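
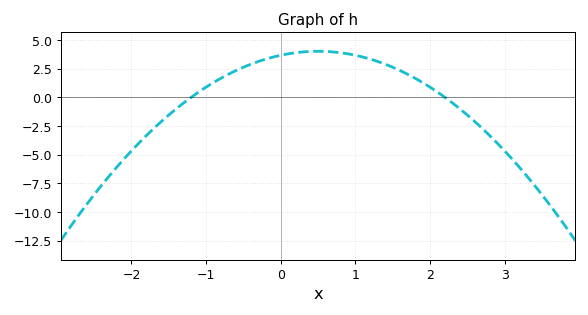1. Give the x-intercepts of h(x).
-1.2, 2.2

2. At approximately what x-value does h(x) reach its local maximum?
0.5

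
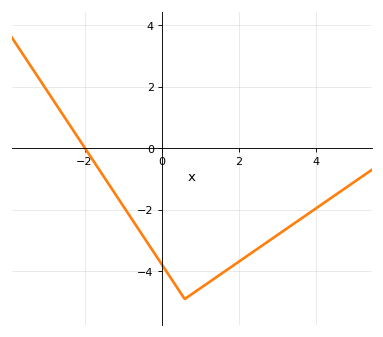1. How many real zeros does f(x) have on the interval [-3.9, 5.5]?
1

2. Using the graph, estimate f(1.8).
-3.86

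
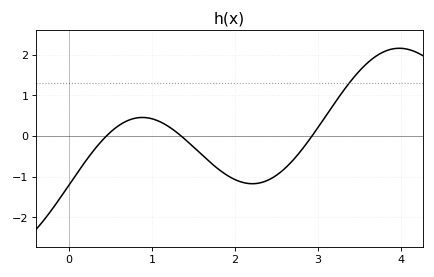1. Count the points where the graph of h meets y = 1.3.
1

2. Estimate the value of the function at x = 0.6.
0.255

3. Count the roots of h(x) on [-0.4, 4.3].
3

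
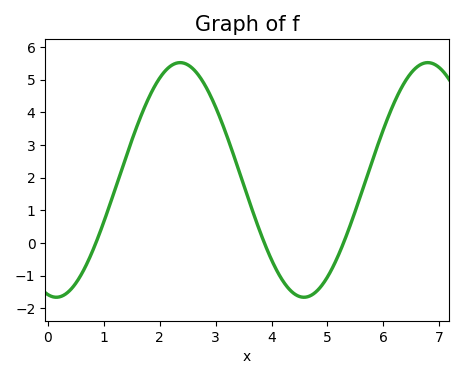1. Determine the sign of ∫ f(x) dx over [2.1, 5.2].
positive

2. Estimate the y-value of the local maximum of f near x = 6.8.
5.52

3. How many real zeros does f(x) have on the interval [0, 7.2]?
3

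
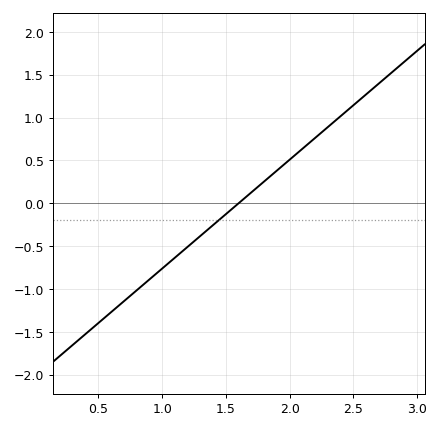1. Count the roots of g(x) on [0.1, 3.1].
1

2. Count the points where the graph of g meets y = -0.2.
1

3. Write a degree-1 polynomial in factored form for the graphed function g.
y = 1.27(x - 1.6)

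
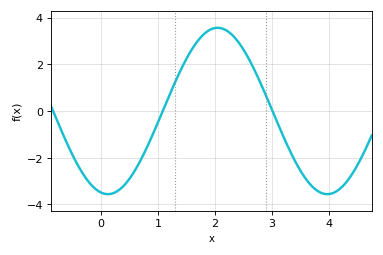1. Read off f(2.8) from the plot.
1.2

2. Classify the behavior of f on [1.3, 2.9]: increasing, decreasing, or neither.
neither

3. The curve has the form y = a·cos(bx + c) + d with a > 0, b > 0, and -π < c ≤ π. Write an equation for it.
y = 3.56cos(1.6x + 2.9) + 0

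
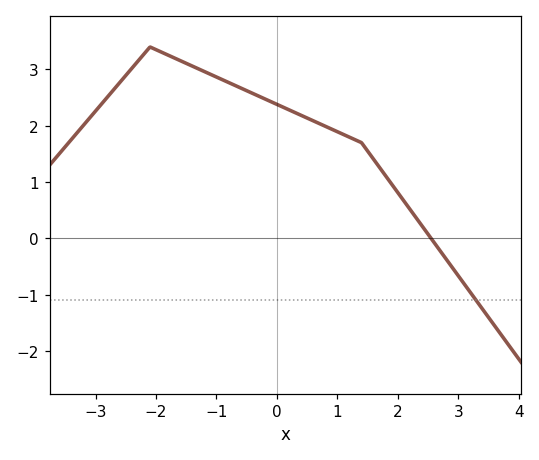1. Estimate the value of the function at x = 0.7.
2.04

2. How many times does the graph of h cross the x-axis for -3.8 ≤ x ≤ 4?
1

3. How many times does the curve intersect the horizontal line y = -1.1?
1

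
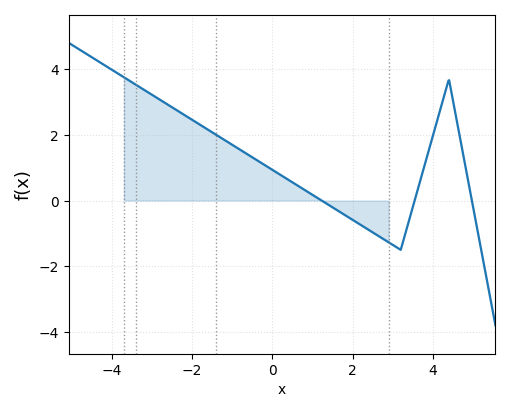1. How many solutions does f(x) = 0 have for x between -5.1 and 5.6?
3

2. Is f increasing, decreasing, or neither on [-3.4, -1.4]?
decreasing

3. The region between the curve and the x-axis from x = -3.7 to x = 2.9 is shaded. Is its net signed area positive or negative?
positive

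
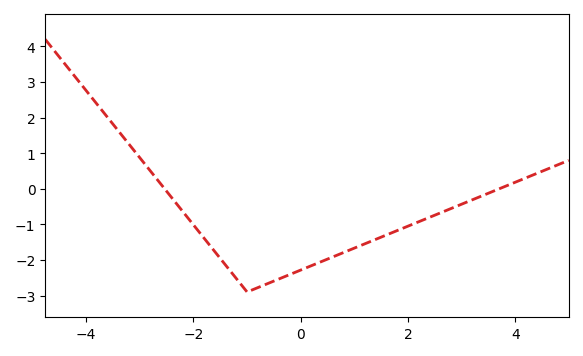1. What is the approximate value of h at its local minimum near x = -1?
-2.9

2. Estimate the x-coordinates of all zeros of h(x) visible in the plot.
-2.6, 3.8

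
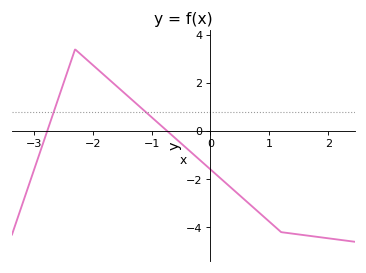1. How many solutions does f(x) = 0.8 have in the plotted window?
2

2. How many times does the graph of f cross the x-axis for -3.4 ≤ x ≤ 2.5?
2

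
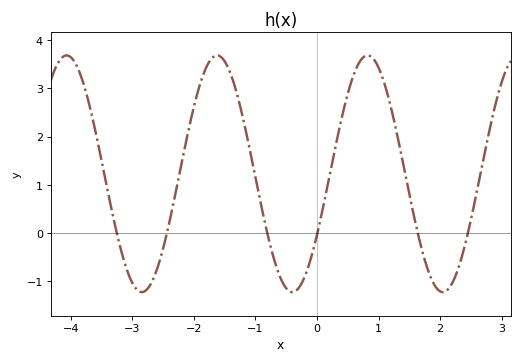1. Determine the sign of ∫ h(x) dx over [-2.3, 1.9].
positive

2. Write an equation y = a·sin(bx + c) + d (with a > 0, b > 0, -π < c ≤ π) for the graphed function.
y = 2.45sin(2.6x - 0.54) + 1.23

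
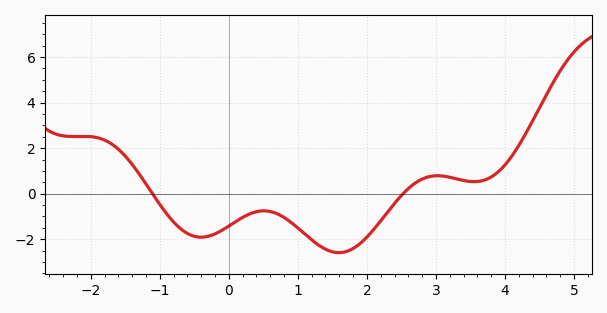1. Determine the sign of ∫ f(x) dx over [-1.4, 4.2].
negative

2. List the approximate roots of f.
-1.2, 2.6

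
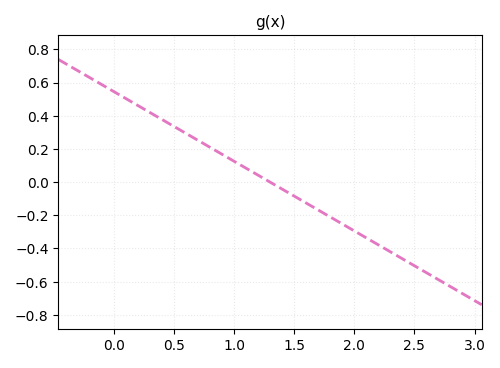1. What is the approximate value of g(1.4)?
-0.04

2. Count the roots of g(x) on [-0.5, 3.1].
1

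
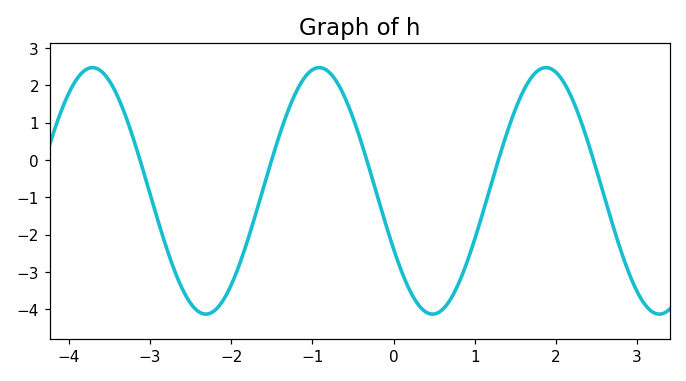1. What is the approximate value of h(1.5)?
1.36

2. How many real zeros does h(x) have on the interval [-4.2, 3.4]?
5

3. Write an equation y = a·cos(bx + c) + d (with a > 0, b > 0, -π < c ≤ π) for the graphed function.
y = 3.3cos(2.25x + 2.06) - 0.83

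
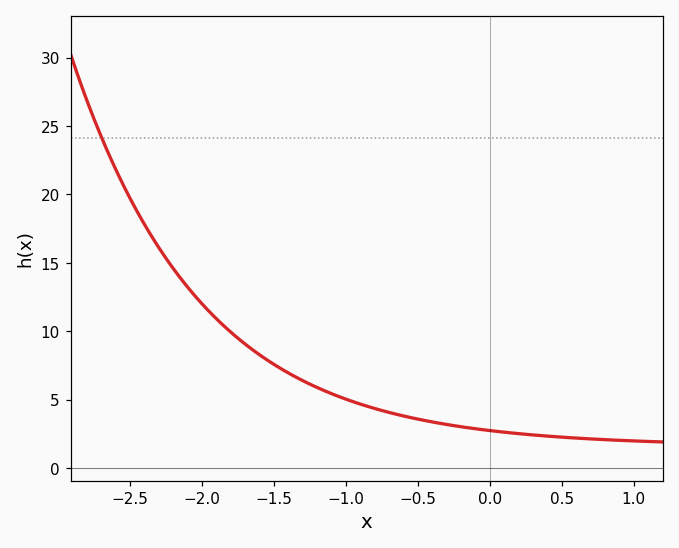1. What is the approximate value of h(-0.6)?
4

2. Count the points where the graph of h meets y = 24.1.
1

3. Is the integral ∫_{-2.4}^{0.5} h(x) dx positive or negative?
positive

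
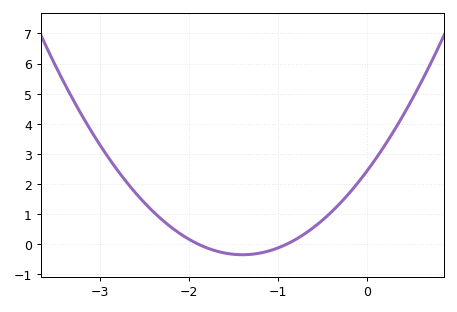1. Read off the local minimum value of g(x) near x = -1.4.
-0.4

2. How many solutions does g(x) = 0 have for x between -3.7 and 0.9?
2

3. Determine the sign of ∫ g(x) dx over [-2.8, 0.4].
positive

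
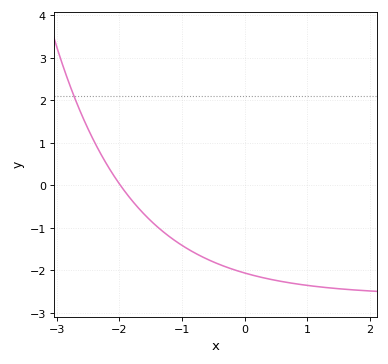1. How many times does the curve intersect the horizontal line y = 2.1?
1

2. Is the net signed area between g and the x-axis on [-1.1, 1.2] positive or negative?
negative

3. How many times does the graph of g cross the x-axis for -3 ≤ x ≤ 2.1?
1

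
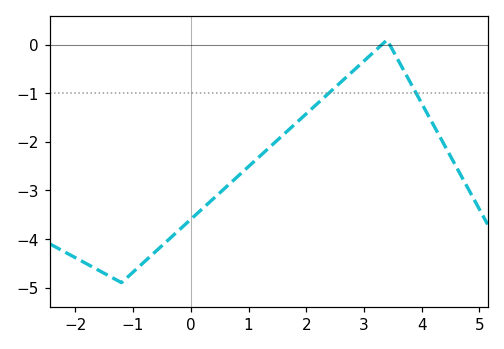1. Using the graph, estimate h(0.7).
-2.83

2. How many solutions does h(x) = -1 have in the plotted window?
2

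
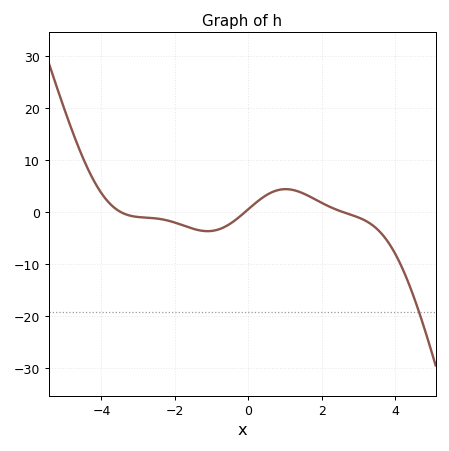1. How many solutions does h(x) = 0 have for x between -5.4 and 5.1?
3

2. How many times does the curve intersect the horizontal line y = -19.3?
1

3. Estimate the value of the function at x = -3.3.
-0.533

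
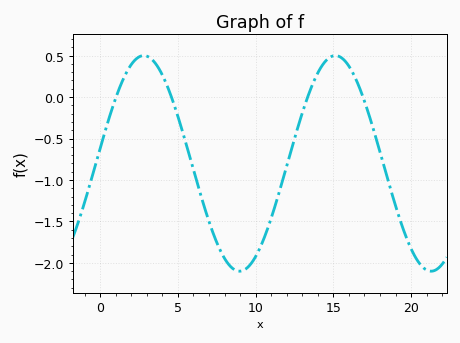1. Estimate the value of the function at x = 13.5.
0.1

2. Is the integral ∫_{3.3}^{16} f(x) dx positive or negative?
negative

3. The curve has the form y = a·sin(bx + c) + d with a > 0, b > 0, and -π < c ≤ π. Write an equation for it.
y = 1.3sin(0.51x + 0.14) - 0.8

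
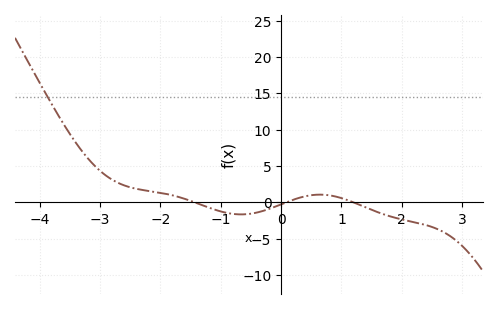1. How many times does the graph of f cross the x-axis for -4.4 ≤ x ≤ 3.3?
3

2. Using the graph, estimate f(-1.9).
1.16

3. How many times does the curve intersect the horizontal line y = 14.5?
1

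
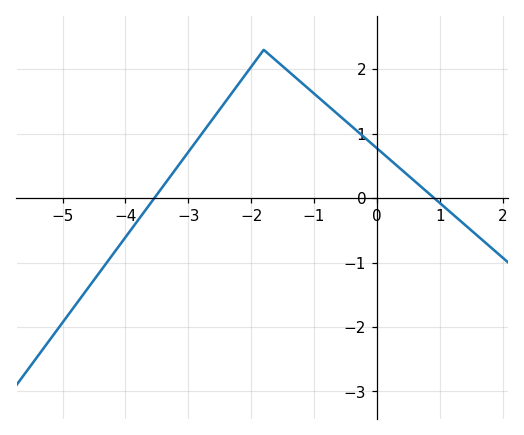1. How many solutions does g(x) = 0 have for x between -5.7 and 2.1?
2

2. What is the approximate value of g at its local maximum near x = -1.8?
2.3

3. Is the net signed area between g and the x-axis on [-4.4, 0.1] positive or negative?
positive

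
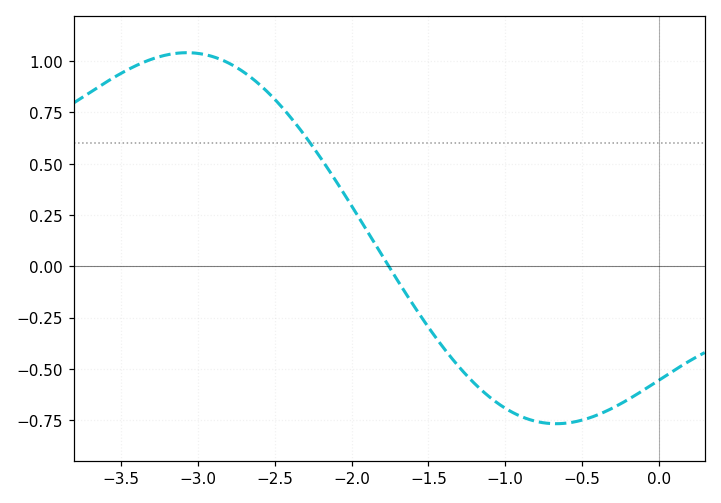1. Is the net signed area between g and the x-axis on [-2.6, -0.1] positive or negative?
negative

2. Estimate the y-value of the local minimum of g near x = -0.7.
-0.767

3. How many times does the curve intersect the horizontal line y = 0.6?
1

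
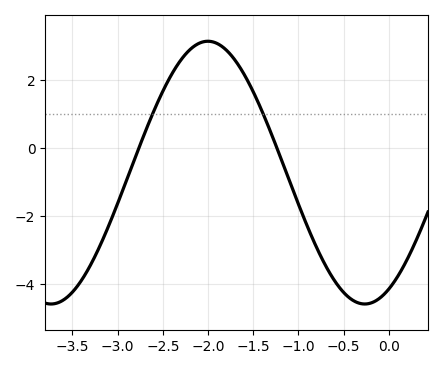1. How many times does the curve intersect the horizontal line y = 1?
2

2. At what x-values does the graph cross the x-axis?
-2.77, -1.24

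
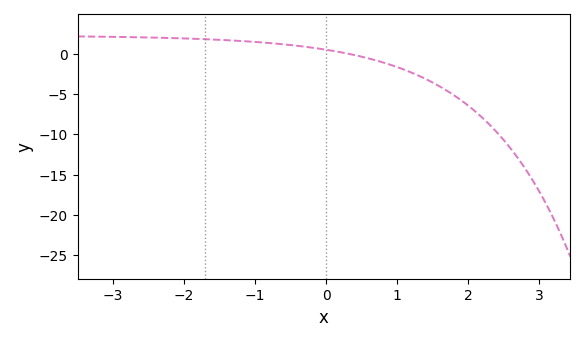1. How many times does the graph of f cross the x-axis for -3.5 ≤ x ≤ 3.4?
1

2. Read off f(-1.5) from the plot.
1.75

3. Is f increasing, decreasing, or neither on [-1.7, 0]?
decreasing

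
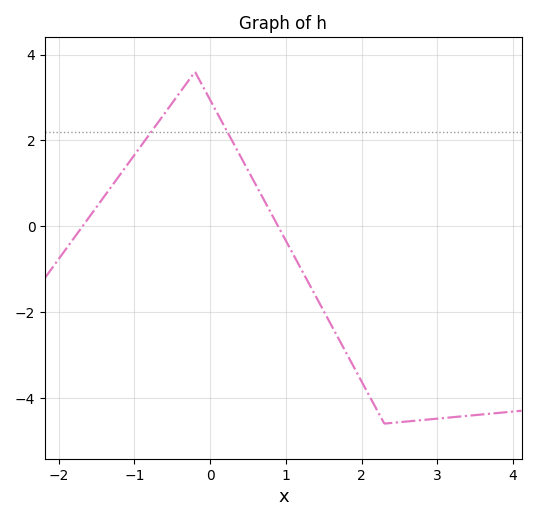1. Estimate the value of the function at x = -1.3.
1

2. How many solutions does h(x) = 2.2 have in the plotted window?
2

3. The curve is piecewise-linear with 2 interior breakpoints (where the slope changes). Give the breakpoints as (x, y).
(-0.2, 3.6); (2.3, -4.6)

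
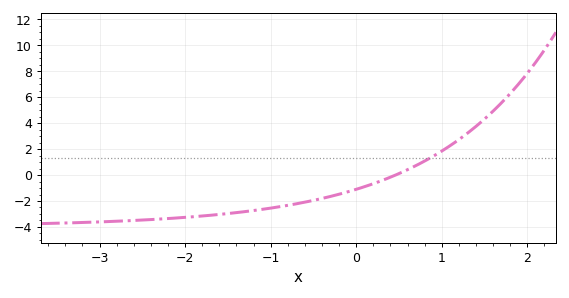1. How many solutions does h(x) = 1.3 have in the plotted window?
1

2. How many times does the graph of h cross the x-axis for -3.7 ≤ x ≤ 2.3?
1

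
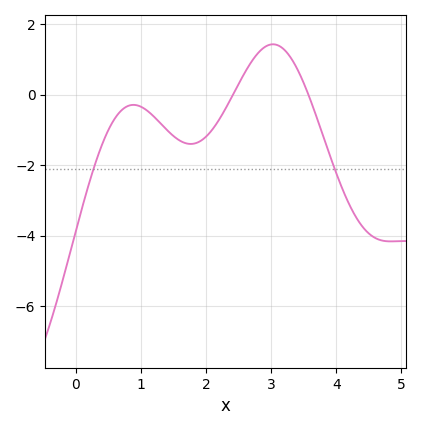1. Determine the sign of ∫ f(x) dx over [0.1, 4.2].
negative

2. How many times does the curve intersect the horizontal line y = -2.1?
2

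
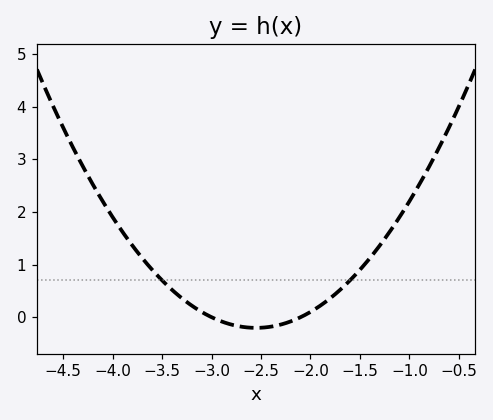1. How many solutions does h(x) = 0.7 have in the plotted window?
2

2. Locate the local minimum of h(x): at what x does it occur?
-2.55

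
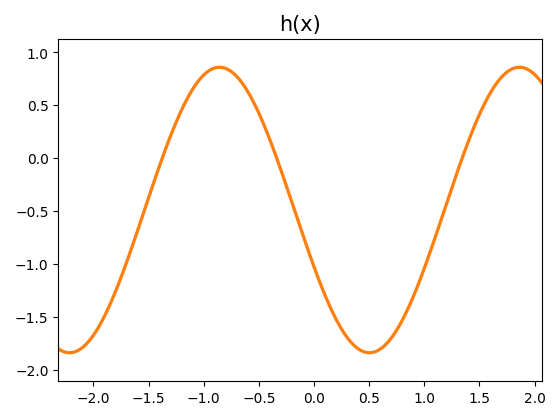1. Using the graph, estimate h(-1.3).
0.2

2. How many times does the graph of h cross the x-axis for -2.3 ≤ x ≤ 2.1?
3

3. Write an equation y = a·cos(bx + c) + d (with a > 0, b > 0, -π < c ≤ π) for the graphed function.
y = 1.35cos(2.3x + 2) - 0.49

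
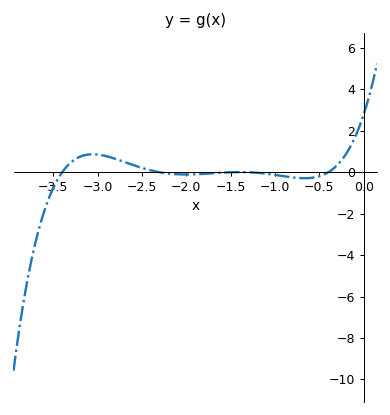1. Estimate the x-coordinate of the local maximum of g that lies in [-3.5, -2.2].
-3.06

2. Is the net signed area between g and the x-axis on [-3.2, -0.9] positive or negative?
positive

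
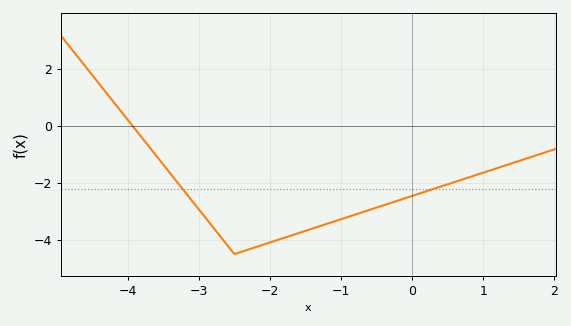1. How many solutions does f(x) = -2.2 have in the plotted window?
2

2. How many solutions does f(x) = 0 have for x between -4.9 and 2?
1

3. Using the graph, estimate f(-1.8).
-3.93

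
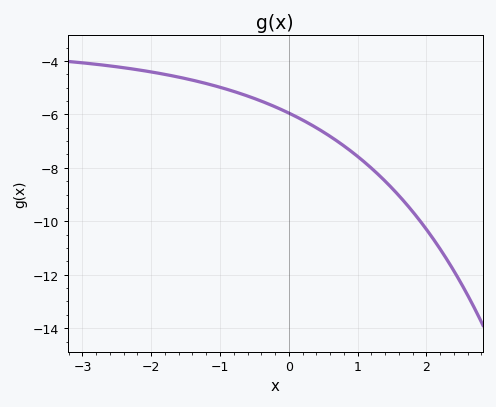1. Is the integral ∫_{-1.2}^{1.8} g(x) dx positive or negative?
negative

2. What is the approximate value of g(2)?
-10.3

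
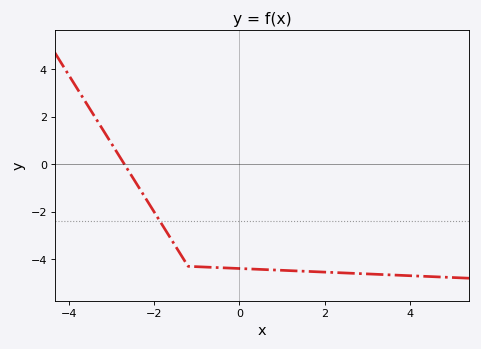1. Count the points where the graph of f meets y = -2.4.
1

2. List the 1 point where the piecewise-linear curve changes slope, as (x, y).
(-1.2, -4.3)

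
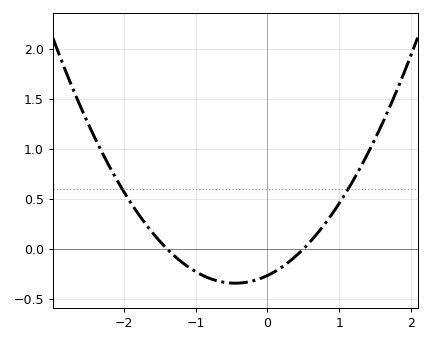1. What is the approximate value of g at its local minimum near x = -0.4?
-0.35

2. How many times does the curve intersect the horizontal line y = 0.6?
2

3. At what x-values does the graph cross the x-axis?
-1.4, 0.5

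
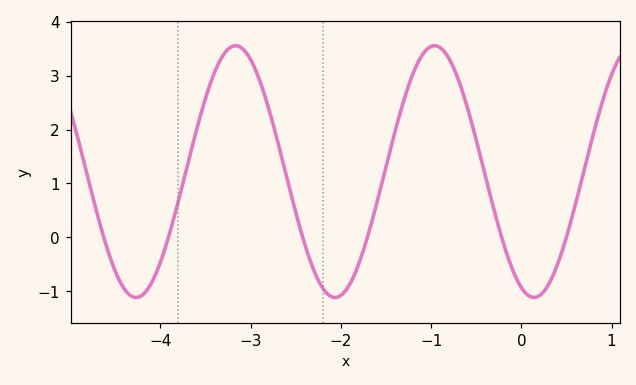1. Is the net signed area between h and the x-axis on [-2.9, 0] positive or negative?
positive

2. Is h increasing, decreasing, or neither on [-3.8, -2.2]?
neither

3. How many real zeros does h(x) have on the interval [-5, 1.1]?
6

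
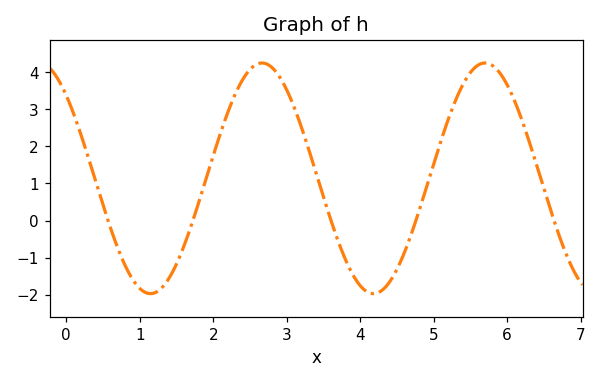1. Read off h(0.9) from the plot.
-1.58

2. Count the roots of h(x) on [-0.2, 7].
5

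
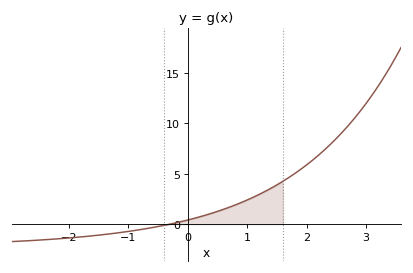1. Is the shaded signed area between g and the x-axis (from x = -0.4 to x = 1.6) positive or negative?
positive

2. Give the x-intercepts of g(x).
-0.317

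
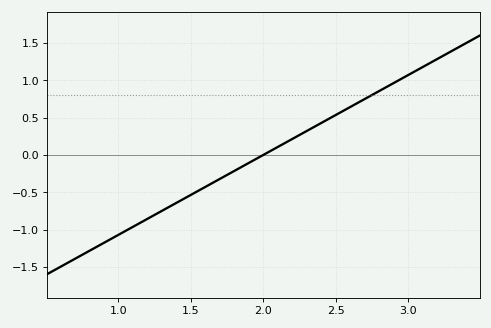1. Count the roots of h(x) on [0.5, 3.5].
1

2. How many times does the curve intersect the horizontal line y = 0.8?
1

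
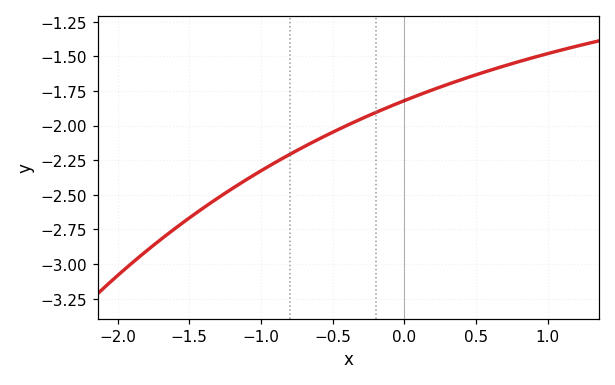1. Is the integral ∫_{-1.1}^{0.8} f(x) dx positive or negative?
negative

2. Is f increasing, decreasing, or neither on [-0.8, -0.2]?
increasing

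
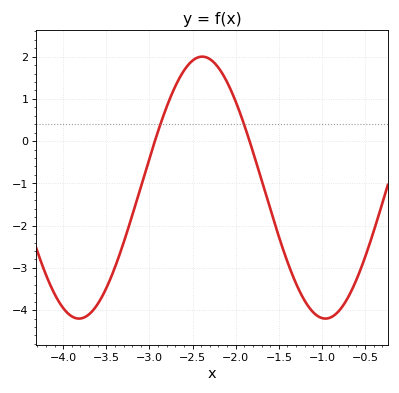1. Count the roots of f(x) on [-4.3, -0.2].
2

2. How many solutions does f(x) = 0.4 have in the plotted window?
2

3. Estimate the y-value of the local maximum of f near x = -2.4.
2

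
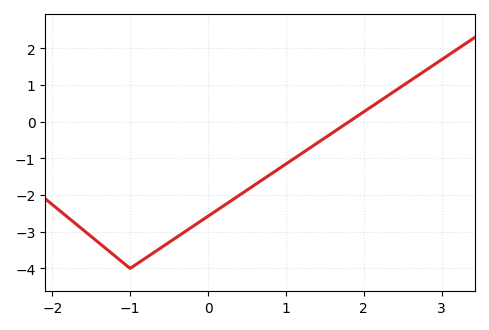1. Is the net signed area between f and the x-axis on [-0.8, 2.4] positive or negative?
negative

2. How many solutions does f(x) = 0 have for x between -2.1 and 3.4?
1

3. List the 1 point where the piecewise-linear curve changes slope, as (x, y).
(-1, -4)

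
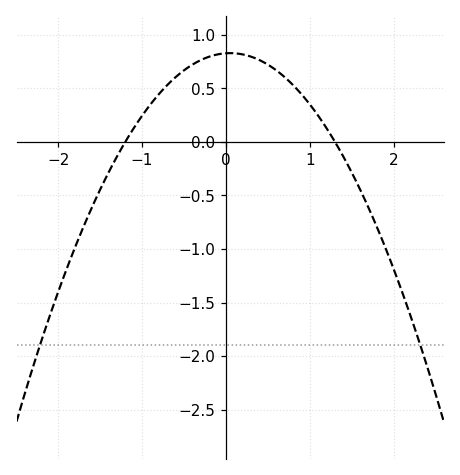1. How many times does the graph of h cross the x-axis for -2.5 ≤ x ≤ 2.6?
2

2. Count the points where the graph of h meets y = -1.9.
2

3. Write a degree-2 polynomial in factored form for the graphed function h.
y = -0.53(x + 1.2)(x - 1.3)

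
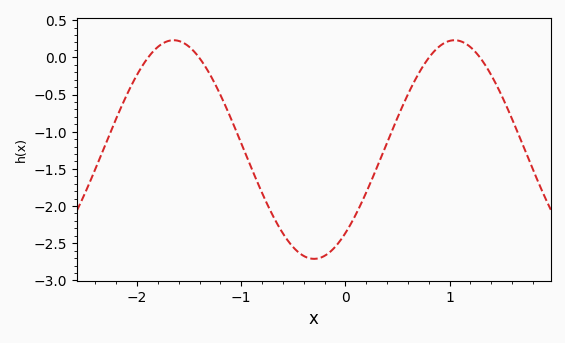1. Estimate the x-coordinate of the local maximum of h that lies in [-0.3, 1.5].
1.05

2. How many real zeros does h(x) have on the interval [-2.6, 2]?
4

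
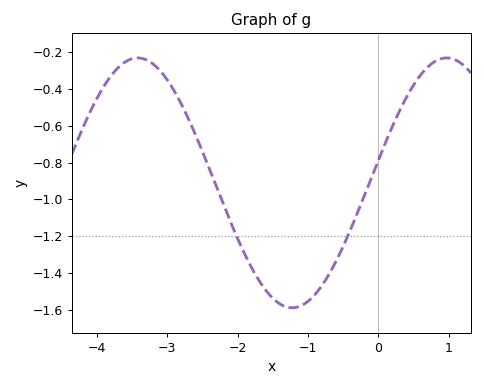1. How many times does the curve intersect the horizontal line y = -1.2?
2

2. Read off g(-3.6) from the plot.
-0.252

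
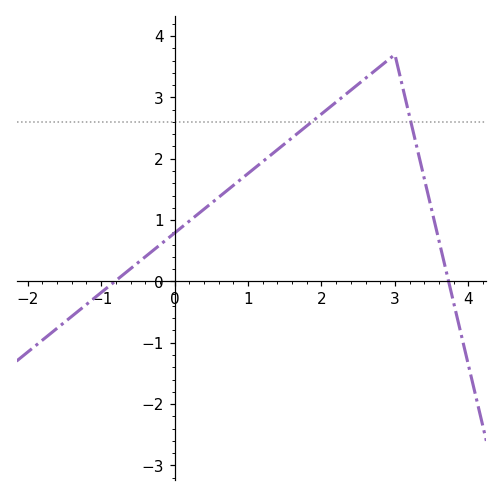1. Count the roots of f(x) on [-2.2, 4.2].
2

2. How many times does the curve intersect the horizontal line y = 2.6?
2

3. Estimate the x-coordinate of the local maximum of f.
3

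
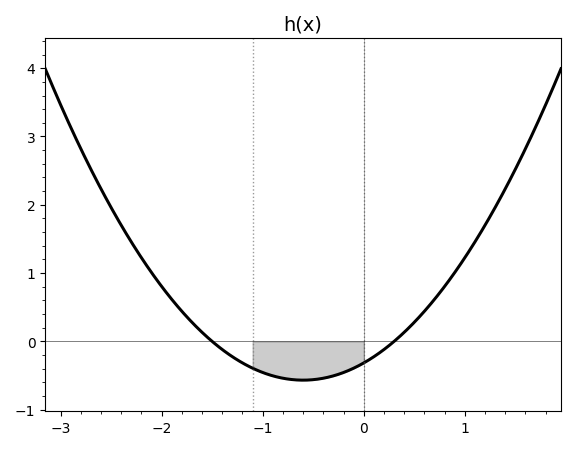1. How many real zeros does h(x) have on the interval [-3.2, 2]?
2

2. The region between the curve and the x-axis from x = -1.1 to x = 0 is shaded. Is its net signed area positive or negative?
negative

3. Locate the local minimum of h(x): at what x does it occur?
-0.6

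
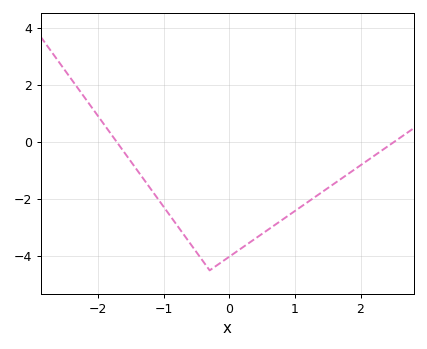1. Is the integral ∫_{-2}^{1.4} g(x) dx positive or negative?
negative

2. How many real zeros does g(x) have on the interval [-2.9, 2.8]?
2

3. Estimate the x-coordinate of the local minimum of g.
-0.299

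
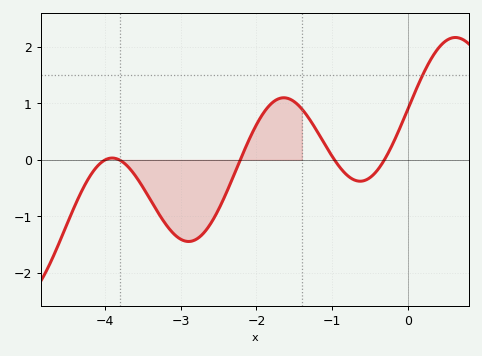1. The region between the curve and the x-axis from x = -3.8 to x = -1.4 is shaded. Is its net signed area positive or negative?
negative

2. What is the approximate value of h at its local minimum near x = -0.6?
-0.4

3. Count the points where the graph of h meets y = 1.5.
1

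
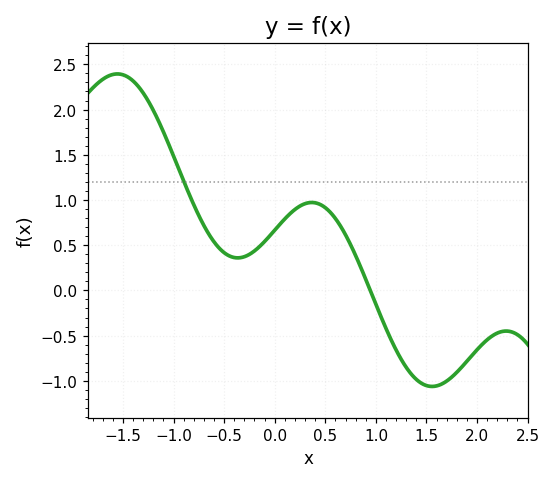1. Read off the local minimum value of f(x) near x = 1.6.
-1.06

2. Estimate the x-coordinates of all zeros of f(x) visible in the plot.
0.944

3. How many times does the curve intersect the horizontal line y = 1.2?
1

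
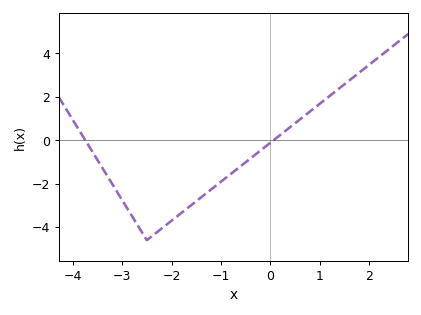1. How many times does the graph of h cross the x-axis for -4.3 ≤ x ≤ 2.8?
2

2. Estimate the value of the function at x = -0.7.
-1.4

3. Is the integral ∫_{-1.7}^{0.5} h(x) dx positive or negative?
negative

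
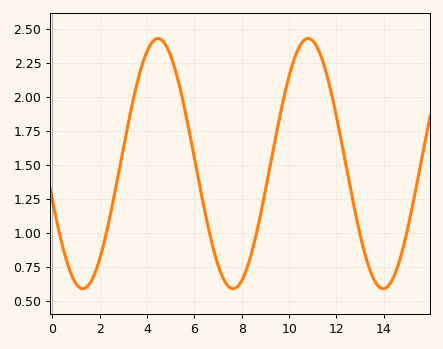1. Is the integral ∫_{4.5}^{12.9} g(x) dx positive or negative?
positive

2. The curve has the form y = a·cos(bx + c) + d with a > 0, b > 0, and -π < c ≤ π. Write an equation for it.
y = 0.92cos(0.99x + 1.87) + 1.51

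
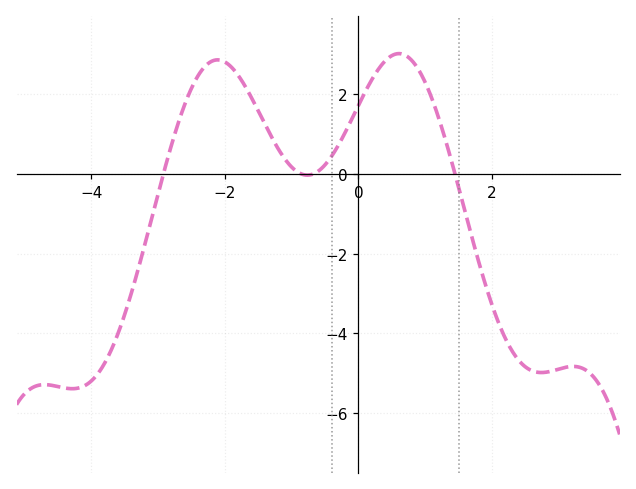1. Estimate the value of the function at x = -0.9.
0.035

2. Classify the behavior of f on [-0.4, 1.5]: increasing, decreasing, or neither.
neither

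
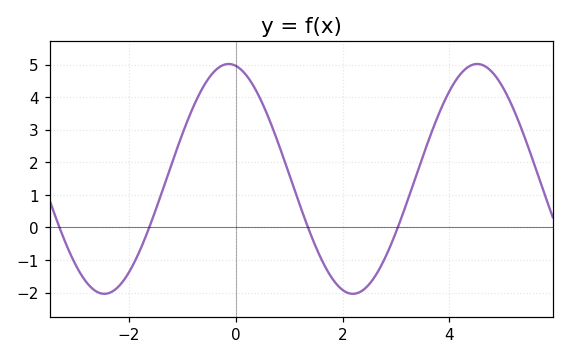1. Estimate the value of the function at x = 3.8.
3.48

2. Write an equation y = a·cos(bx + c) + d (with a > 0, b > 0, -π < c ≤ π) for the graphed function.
y = 3.53cos(1.35x + 0.18) + 1.49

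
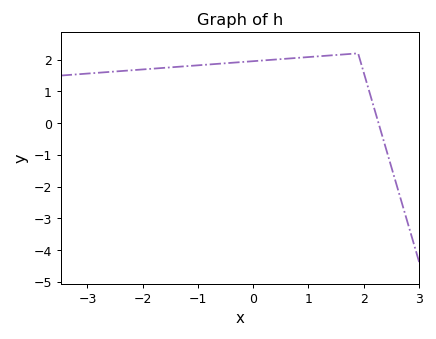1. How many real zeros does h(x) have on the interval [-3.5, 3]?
1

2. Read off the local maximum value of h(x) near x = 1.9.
2.2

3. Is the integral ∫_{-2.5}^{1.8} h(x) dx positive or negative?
positive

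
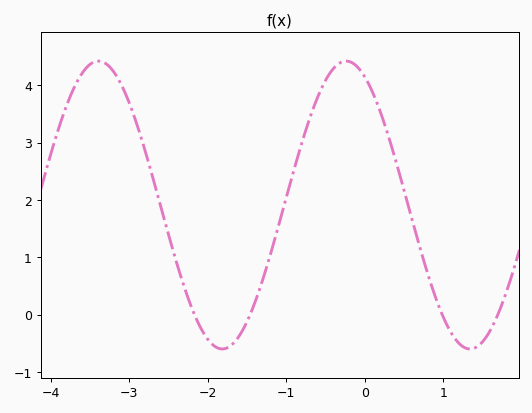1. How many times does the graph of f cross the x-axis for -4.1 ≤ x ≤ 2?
4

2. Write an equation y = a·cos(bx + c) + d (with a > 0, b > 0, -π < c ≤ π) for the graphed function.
y = 2.51cos(2x + 0.47) + 1.91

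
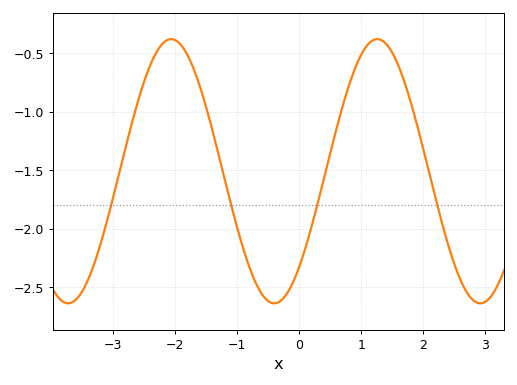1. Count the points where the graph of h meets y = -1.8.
4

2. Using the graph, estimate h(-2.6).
-0.911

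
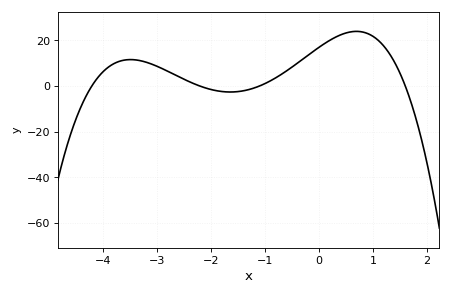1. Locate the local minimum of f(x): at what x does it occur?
-1.64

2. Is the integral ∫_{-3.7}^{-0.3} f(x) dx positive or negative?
positive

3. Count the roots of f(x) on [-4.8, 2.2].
4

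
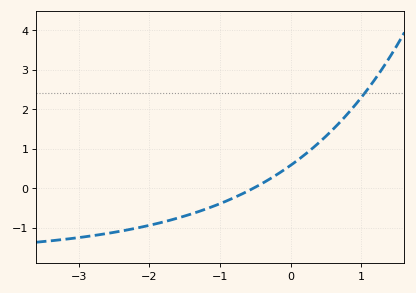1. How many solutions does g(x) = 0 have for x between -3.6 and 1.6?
1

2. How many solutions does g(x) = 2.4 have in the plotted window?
1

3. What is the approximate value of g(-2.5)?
-1.11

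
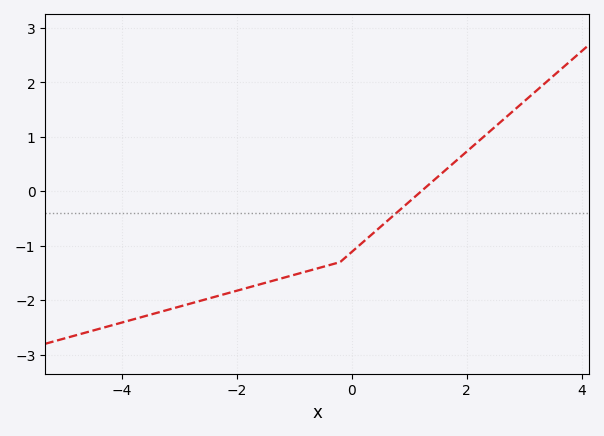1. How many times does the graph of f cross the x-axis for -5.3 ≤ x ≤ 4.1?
1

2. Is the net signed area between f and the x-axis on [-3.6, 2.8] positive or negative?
negative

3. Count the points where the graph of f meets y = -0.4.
1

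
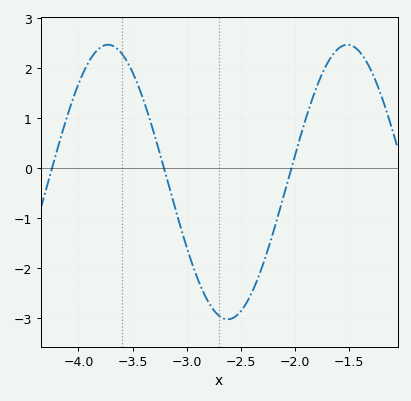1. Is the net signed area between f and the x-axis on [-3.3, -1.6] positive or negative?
negative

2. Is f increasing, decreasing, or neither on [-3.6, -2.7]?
decreasing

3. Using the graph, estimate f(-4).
1.68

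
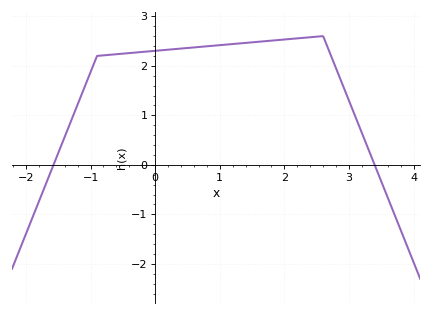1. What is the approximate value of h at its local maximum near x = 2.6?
2.6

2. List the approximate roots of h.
-1.57, 3.4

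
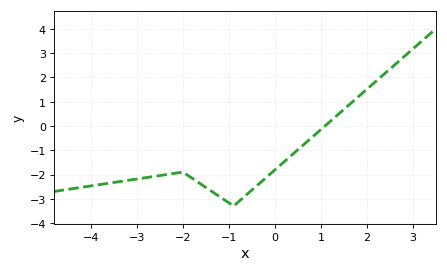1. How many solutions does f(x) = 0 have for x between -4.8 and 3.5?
1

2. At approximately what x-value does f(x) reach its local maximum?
-2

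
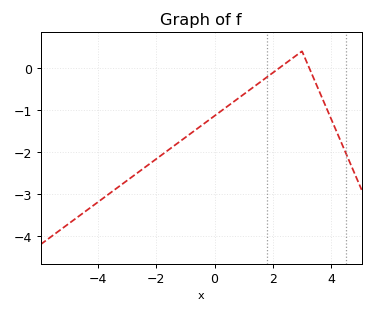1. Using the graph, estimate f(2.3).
0.041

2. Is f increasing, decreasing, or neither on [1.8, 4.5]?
neither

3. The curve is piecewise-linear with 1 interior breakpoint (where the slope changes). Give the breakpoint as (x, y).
(3, 0.4)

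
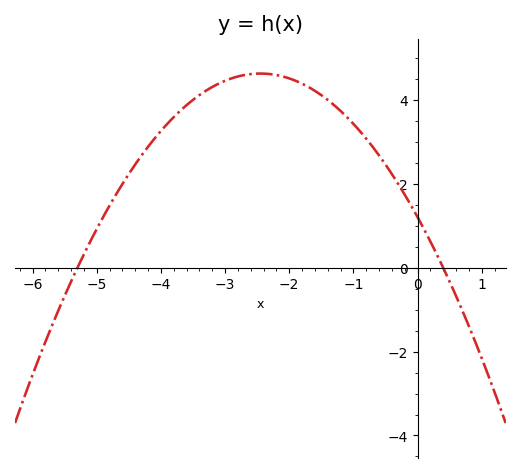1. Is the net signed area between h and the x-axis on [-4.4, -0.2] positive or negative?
positive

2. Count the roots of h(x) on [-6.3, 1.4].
2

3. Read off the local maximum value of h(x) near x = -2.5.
4.63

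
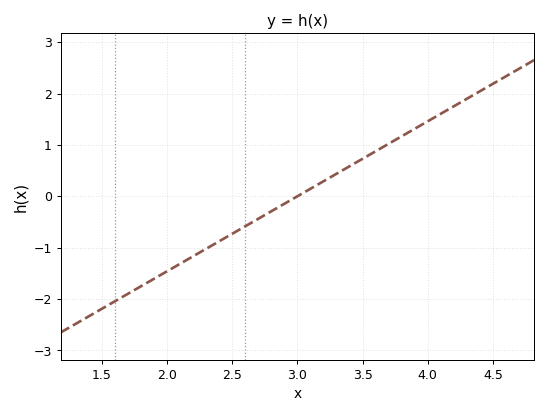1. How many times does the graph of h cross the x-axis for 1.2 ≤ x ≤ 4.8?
1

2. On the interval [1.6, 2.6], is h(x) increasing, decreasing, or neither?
increasing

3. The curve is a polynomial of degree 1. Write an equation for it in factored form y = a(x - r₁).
y = 1.46(x - 3)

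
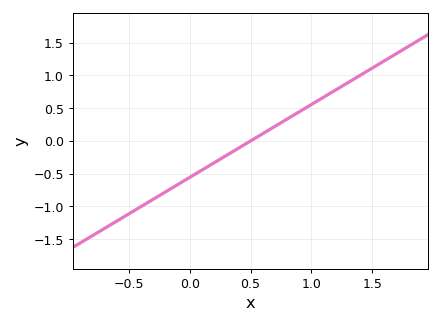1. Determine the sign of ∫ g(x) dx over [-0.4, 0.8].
negative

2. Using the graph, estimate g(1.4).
0.999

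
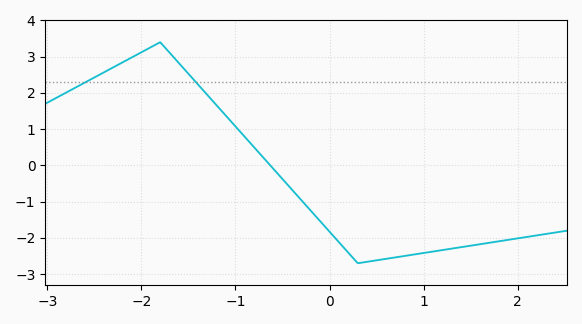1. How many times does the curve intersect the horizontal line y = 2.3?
2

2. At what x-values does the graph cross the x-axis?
-0.6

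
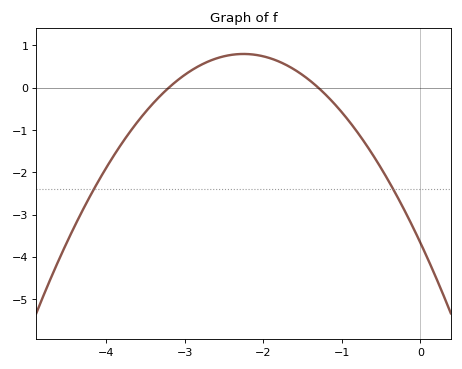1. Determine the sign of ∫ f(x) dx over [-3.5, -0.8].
positive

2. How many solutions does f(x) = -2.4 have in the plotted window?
2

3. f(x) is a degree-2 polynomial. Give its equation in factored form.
y = -0.88(x + 3.2)(x + 1.3)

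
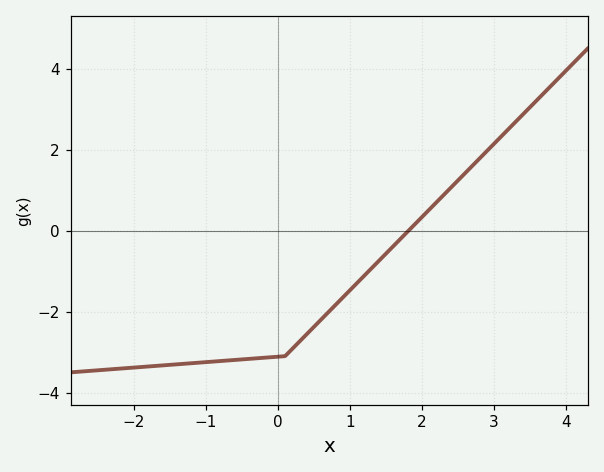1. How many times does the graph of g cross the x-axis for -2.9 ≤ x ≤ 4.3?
1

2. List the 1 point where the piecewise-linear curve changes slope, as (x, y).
(0.1, -3.1)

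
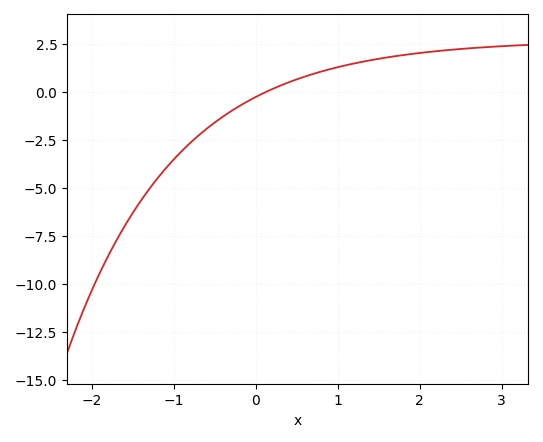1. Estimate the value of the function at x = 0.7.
1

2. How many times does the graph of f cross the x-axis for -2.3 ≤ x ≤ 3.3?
1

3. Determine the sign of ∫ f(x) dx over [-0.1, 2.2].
positive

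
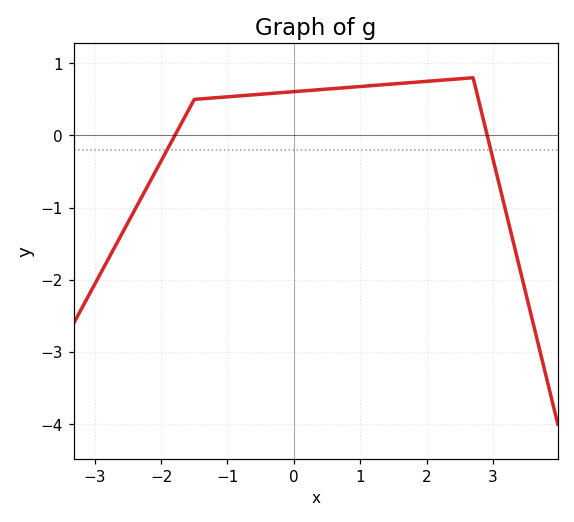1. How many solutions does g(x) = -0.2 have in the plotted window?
2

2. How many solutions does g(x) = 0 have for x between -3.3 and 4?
2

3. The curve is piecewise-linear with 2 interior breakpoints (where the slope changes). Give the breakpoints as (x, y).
(-1.5, 0.5); (2.7, 0.8)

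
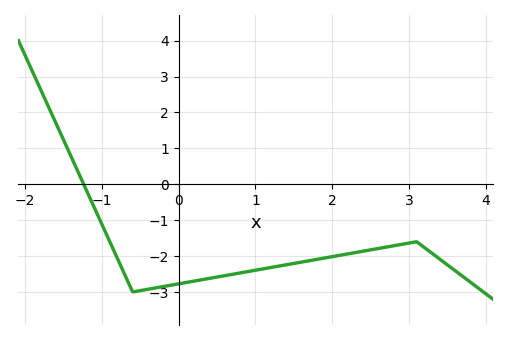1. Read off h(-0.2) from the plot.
-2.8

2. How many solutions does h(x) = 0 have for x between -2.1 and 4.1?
1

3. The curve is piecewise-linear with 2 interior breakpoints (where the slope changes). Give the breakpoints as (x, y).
(-0.6, -3); (3.1, -1.6)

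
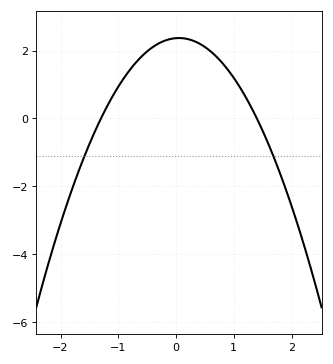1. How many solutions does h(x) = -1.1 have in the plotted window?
2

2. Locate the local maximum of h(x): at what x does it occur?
0.1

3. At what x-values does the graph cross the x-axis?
-1.3, 1.4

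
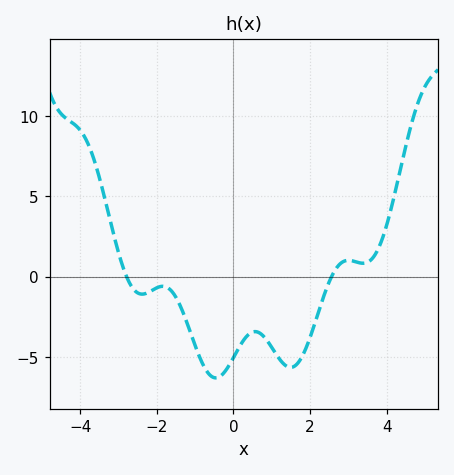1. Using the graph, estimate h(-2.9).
0.725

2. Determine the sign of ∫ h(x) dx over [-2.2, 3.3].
negative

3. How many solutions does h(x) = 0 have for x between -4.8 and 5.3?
2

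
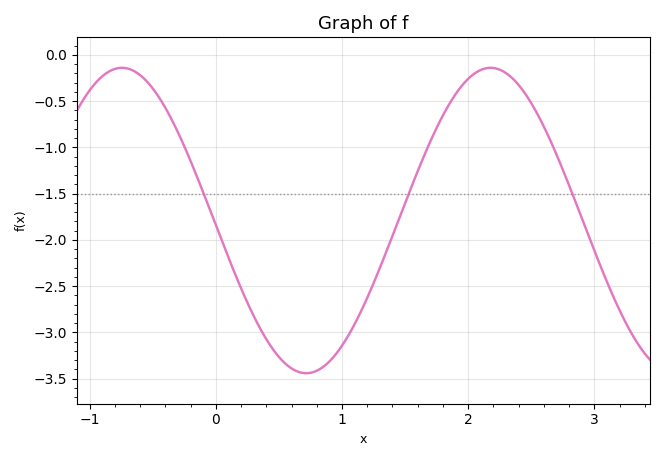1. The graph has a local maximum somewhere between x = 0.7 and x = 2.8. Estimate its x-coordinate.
2.2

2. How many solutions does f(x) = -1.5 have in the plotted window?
3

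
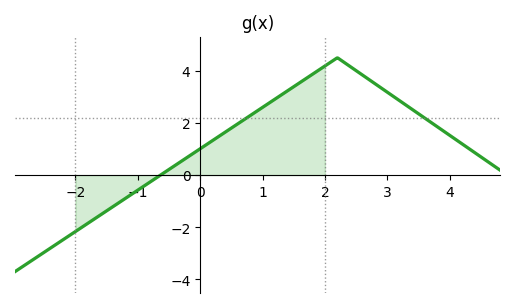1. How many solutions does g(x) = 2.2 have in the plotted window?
2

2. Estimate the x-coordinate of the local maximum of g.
2.2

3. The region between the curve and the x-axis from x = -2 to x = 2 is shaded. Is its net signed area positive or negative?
positive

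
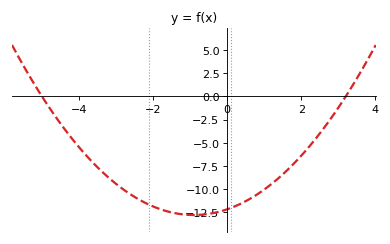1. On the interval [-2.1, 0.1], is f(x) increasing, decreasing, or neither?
neither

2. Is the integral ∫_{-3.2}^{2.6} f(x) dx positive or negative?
negative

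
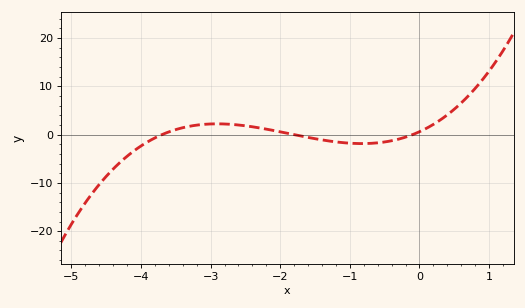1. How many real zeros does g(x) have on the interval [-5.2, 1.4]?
3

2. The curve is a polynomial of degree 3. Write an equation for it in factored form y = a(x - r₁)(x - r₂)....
y = 0.91(x + 3.7)(x + 1.8)(x + 0.1)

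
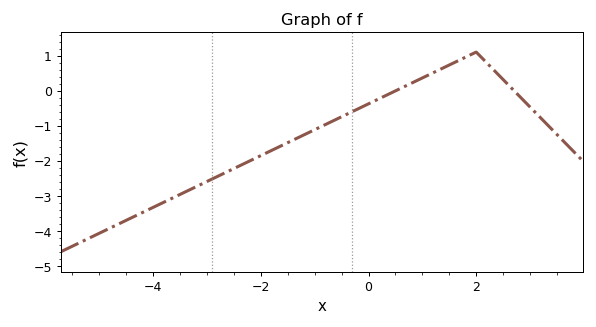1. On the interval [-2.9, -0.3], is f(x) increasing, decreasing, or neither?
increasing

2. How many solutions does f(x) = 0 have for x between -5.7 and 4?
2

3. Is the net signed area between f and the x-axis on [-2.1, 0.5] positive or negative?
negative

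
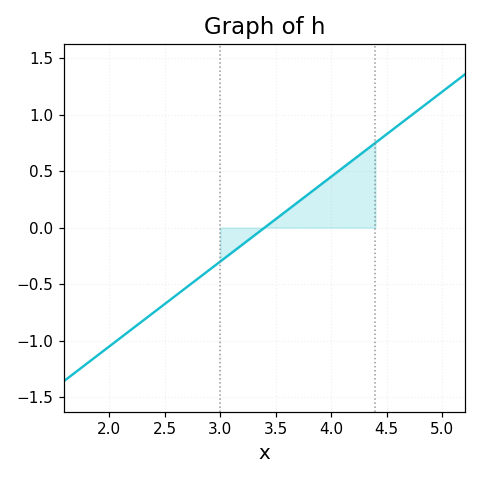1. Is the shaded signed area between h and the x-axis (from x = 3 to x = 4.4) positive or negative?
positive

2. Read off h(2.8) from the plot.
-0.45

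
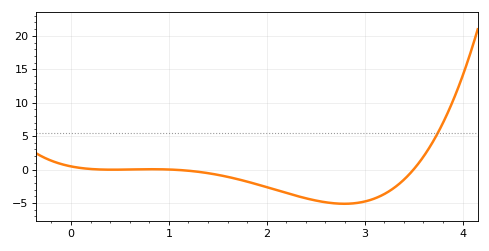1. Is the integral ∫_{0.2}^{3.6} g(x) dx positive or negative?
negative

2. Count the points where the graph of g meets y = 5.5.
1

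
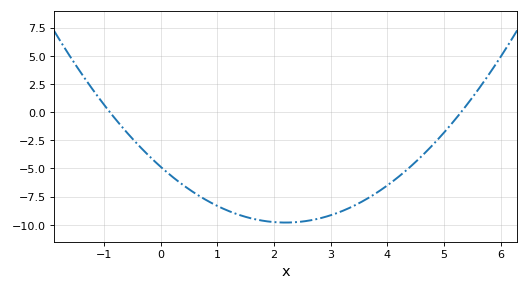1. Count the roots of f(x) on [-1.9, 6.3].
2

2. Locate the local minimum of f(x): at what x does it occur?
2.2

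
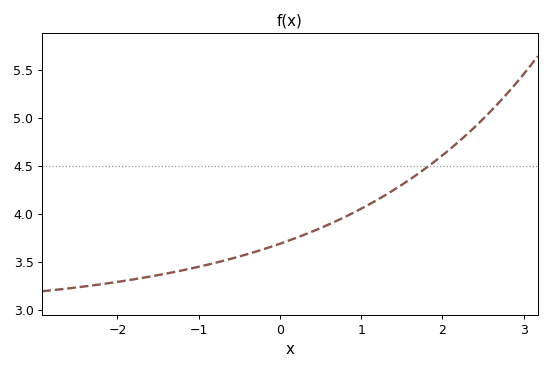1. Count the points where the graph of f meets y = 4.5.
1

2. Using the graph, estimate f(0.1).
3.72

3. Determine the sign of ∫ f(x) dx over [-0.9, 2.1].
positive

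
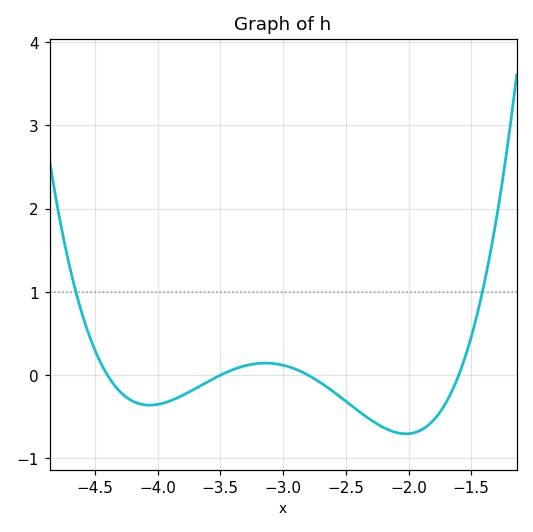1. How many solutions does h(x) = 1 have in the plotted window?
2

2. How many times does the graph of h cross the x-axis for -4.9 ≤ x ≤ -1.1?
4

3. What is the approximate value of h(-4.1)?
-0.4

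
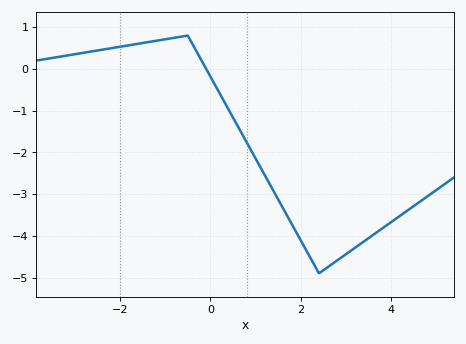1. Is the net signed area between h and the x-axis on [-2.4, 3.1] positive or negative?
negative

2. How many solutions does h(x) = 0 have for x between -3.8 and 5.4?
1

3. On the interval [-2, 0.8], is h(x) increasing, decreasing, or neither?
neither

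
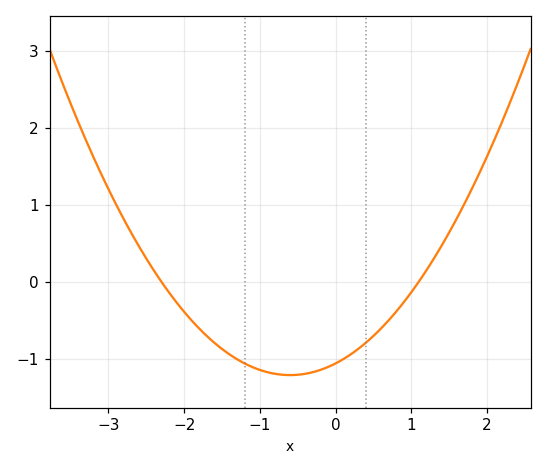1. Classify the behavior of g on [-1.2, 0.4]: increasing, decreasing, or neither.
neither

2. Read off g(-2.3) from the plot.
0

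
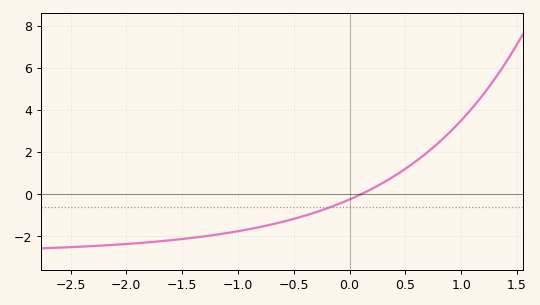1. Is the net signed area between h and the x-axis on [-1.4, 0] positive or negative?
negative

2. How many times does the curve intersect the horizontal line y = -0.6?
1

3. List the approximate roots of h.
0.107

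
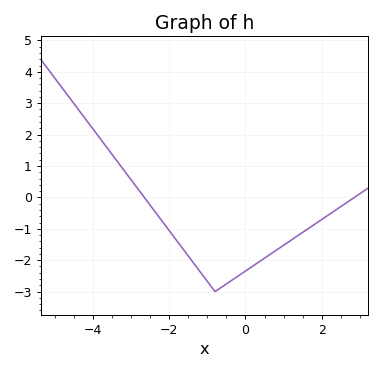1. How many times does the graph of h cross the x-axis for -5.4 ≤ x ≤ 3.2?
2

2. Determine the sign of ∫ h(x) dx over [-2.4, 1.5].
negative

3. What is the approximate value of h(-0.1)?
-2.43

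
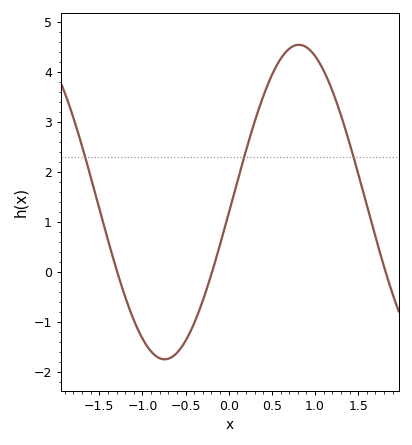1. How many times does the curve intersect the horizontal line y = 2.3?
3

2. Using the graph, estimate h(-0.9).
-1.58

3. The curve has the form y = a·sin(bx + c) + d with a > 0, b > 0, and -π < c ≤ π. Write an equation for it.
y = 3.14sin(2.02x - 0.07) + 1.4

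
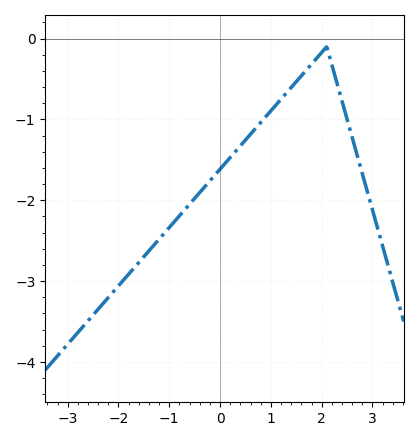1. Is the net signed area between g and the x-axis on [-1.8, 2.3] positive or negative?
negative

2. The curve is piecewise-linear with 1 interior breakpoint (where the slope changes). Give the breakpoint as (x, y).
(2.1, -0.1)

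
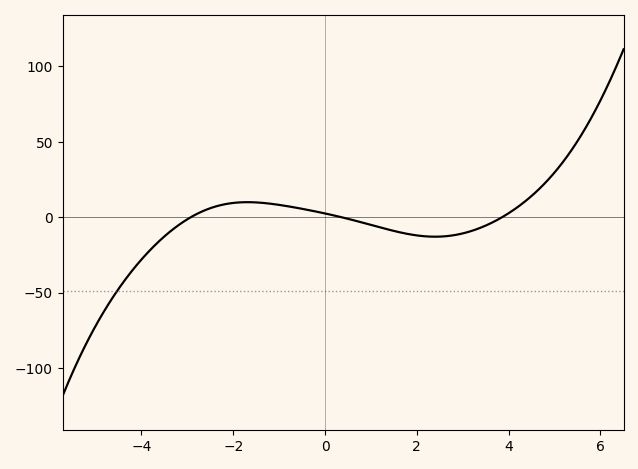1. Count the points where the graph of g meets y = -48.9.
1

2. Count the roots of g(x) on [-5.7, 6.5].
3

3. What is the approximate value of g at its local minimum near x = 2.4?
-12.9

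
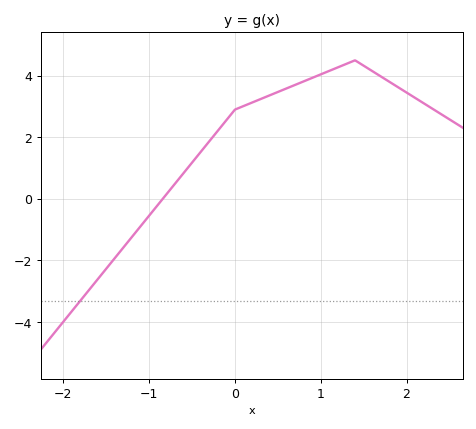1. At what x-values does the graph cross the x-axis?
-0.8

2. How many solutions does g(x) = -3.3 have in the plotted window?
1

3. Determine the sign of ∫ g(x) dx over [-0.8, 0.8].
positive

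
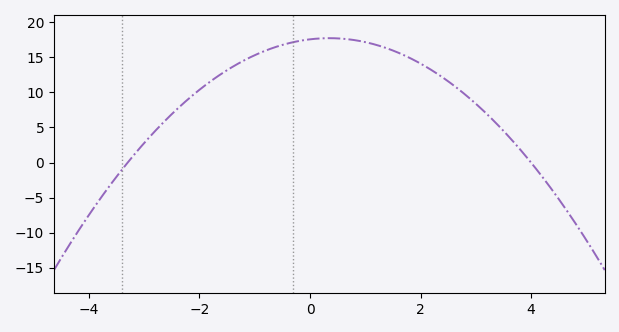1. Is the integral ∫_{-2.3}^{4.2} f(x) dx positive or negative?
positive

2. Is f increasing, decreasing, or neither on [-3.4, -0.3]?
increasing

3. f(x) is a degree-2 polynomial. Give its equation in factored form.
y = -1.33(x + 3.3)(x - 4)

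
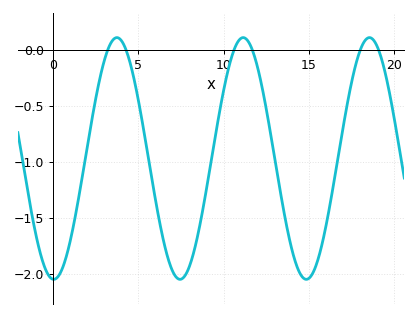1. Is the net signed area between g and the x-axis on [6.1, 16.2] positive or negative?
negative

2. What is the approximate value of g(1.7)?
-1.15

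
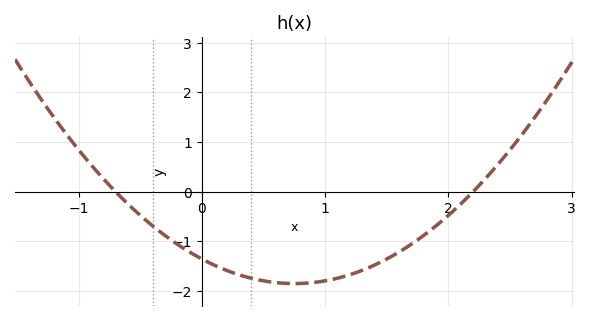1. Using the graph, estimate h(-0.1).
-1.2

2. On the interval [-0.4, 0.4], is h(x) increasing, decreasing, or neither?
decreasing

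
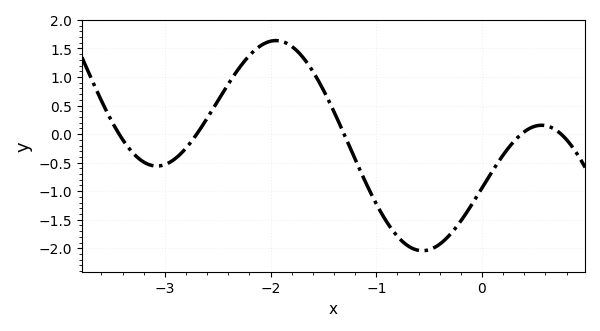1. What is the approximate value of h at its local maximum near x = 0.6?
0.15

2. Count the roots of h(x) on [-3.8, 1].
5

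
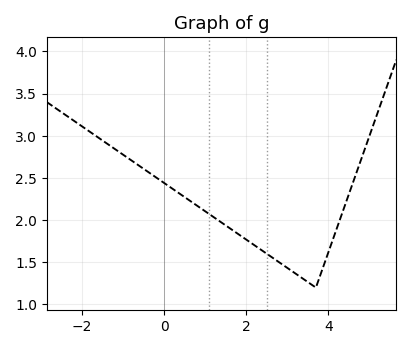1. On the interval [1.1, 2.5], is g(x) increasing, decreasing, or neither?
decreasing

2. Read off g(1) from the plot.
2.1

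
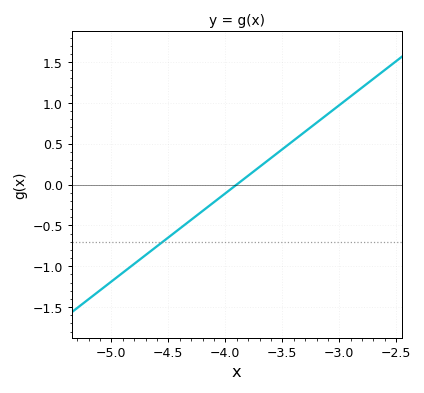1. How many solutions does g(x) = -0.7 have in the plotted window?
1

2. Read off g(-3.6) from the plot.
0.3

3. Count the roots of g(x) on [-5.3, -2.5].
1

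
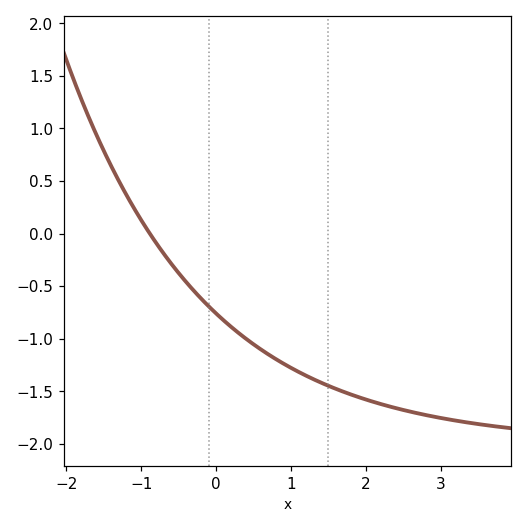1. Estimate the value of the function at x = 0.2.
-0.9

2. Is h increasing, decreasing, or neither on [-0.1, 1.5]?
decreasing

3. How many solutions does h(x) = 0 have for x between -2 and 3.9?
1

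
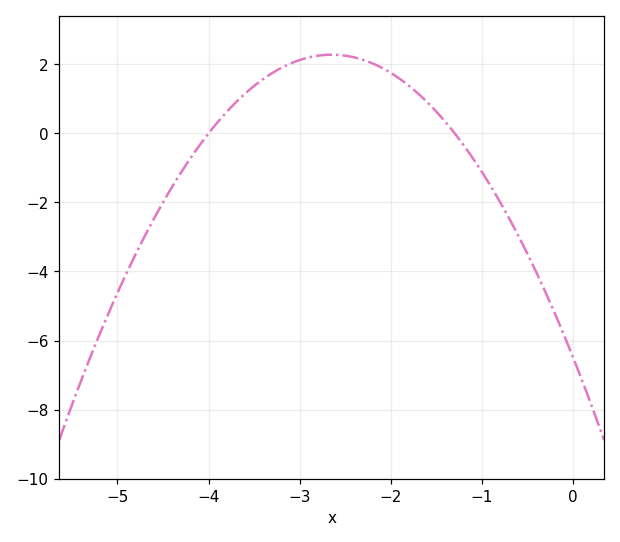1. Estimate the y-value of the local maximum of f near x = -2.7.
2.28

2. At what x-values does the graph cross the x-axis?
-4, -1.3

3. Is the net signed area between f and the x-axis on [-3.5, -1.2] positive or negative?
positive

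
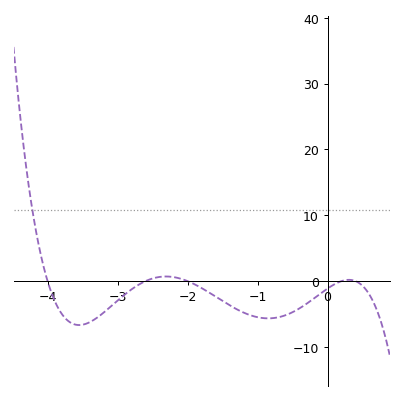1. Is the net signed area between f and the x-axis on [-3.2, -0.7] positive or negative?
negative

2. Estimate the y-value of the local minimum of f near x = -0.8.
-5.66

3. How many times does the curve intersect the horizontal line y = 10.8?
1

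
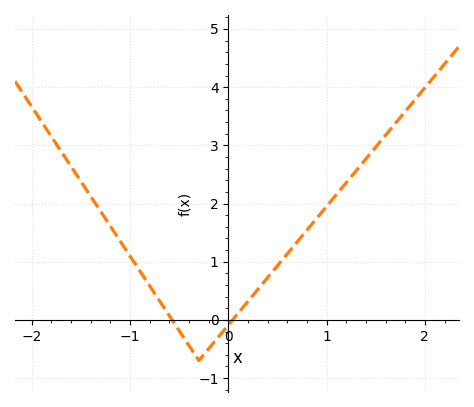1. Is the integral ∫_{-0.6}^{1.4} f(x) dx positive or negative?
positive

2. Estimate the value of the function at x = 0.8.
1.5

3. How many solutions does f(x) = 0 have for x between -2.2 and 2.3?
2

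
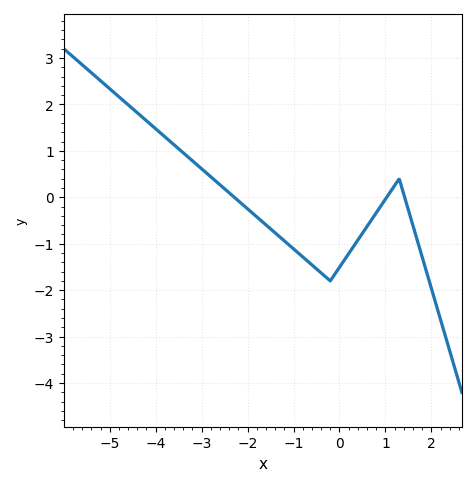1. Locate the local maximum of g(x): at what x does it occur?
1.2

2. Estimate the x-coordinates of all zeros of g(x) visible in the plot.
-2.2, 1, 1.4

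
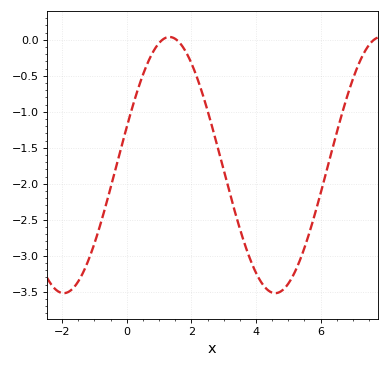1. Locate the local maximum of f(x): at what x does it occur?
1.4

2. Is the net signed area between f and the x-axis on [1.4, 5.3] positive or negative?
negative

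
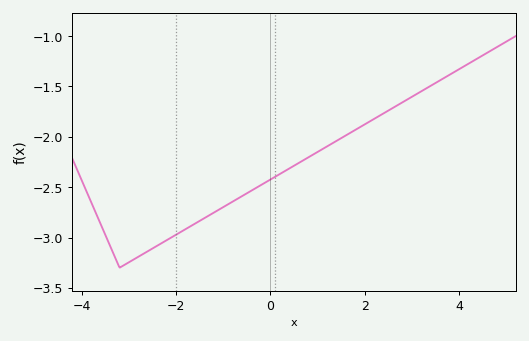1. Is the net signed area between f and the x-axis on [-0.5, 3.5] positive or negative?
negative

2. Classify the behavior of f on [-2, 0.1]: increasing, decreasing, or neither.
increasing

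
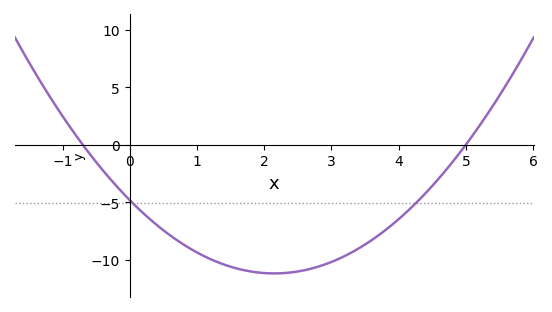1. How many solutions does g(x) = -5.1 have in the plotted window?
2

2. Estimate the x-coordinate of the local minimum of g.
2.2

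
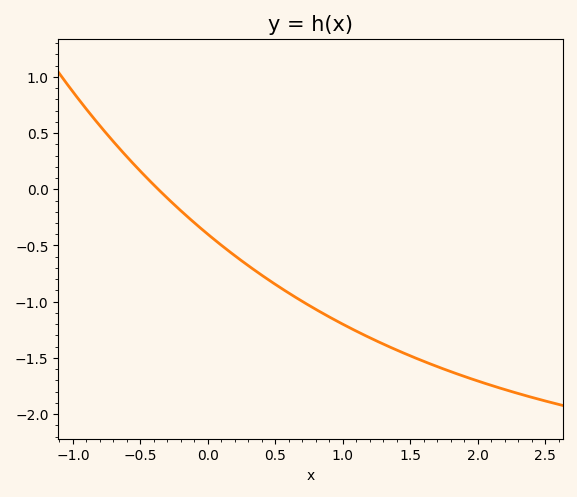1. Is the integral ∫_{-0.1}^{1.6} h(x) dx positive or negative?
negative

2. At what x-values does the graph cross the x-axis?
-0.368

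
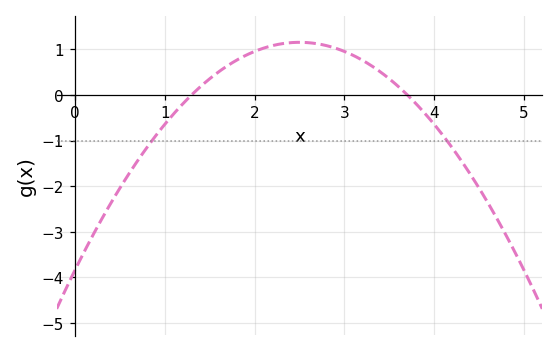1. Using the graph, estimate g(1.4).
0.184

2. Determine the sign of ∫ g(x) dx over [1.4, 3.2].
positive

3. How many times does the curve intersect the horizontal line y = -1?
2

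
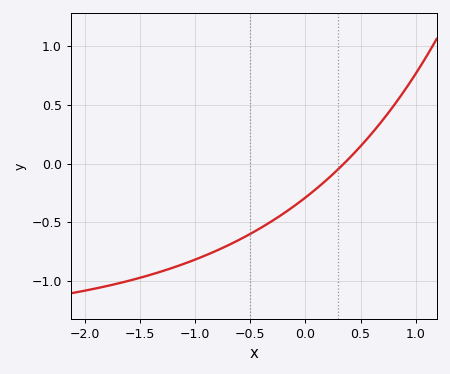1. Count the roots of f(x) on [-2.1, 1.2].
1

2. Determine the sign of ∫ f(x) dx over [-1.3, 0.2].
negative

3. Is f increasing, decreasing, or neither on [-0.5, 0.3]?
increasing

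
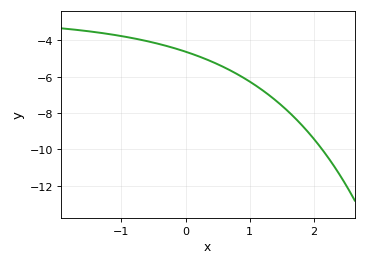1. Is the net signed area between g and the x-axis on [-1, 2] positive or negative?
negative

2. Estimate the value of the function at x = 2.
-9.41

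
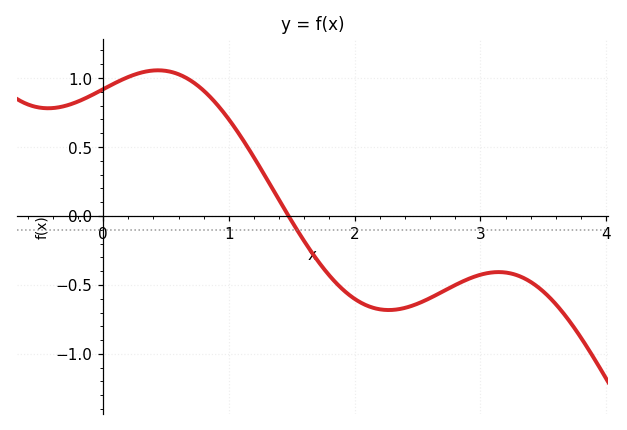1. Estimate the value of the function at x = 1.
0.7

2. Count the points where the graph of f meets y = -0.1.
1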